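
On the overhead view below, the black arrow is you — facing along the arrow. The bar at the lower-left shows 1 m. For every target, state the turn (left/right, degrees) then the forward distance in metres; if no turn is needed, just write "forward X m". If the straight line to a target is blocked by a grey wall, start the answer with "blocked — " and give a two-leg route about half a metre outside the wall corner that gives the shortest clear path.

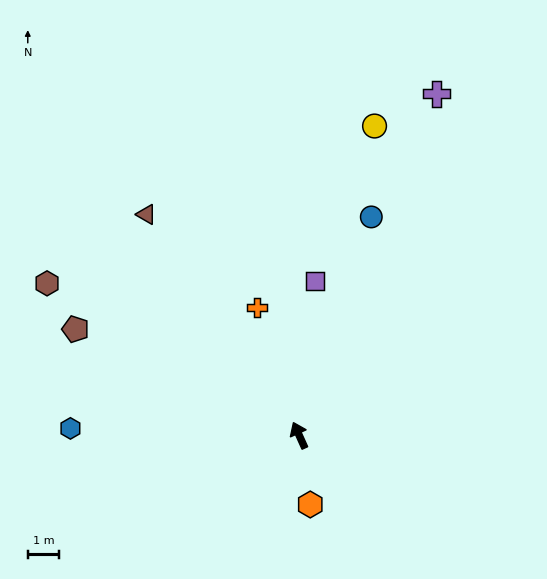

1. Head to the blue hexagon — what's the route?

turn left 64°, forward 7.3 m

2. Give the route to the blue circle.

turn right 43°, forward 7.3 m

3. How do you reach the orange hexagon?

turn left 165°, forward 2.2 m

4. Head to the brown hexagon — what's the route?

turn left 35°, forward 9.4 m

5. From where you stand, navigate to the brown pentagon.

turn left 40°, forward 7.9 m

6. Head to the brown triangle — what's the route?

turn left 10°, forward 8.6 m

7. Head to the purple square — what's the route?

turn right 30°, forward 4.9 m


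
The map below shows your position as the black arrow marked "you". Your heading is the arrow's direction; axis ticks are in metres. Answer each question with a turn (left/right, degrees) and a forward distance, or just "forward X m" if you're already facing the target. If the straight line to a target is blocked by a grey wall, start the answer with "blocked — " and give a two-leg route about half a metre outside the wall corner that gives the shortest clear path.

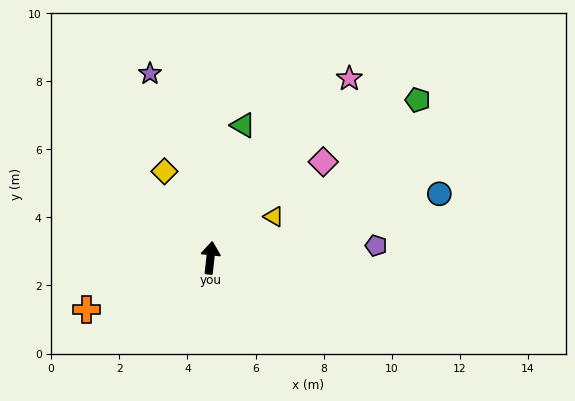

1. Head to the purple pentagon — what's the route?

turn right 79°, forward 4.9 m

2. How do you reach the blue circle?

turn right 68°, forward 7.0 m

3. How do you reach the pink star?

turn right 31°, forward 6.7 m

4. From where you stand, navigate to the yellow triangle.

turn right 51°, forward 2.2 m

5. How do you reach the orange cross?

turn left 119°, forward 4.0 m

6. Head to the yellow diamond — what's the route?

turn left 34°, forward 2.9 m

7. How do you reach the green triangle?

turn right 8°, forward 4.0 m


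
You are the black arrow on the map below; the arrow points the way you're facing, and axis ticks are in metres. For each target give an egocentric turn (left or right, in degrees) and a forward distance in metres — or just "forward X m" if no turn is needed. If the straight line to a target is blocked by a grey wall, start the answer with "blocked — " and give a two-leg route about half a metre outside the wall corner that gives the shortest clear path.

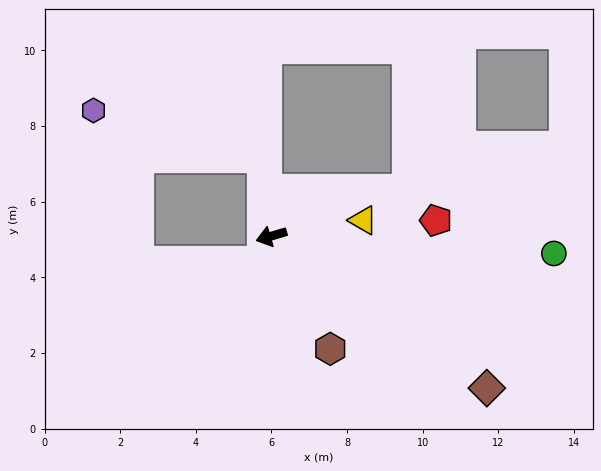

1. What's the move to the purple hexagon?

blocked — turn right 101°, forward 2.1 m, then turn left 69°, forward 4.7 m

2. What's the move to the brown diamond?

turn left 128°, forward 7.0 m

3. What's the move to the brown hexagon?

turn left 101°, forward 3.4 m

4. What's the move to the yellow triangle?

turn left 173°, forward 2.5 m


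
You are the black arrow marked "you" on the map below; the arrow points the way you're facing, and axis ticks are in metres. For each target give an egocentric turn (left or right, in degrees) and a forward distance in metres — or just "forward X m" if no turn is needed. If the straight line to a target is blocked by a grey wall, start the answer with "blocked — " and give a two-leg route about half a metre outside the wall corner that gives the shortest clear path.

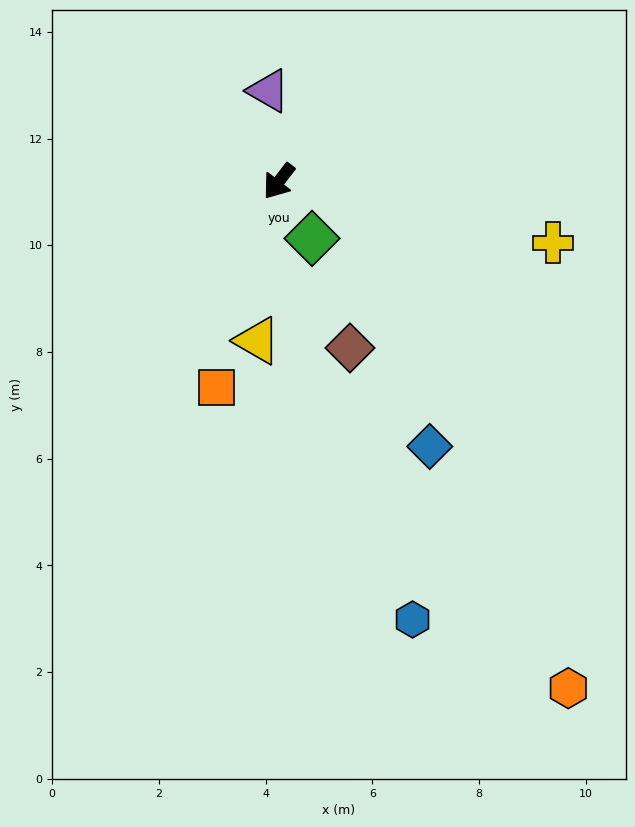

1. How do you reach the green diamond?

turn left 68°, forward 1.2 m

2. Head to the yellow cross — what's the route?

turn left 115°, forward 5.3 m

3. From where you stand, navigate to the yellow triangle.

turn left 30°, forward 3.0 m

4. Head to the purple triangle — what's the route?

turn right 136°, forward 1.7 m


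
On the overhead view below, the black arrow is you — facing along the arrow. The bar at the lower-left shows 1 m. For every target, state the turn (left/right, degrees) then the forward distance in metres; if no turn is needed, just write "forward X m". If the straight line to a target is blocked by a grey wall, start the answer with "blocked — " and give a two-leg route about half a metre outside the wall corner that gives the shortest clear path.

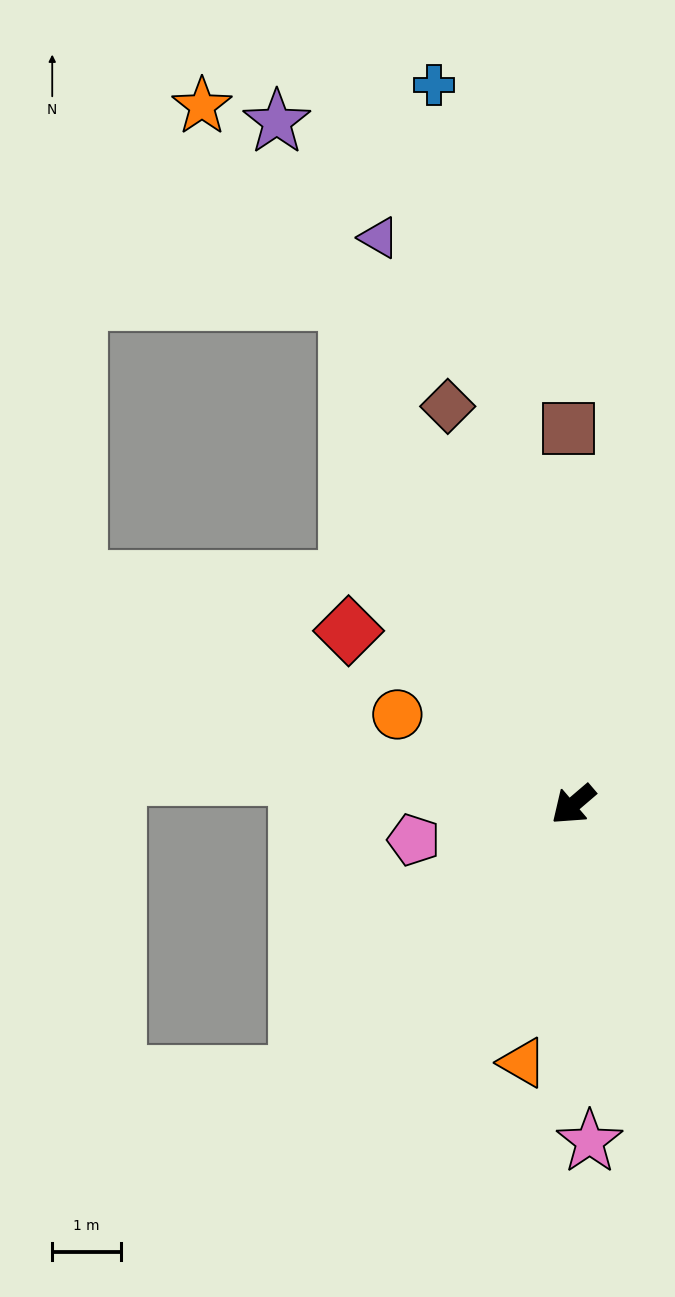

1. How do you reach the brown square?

turn right 130°, forward 5.5 m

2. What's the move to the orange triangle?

turn left 38°, forward 3.8 m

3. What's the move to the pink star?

turn left 52°, forward 4.9 m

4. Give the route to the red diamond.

turn right 78°, forward 4.1 m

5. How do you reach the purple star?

turn right 107°, forward 10.8 m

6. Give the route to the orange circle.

turn right 68°, forward 2.9 m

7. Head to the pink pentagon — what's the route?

turn right 28°, forward 2.4 m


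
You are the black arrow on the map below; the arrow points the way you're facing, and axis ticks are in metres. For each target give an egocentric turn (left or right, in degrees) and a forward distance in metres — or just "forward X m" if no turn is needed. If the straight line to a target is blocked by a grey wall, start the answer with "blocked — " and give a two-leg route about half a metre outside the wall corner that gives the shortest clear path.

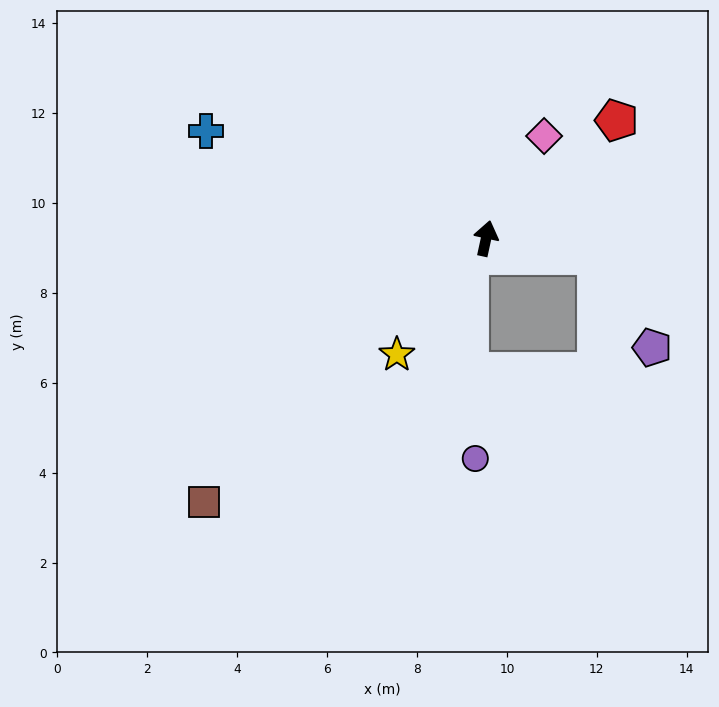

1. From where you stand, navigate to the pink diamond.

turn right 17°, forward 2.6 m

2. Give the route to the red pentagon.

turn right 36°, forward 3.9 m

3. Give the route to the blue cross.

turn left 81°, forward 6.7 m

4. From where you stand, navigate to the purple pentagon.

blocked — turn right 87°, forward 2.5 m, then turn right 49°, forward 2.4 m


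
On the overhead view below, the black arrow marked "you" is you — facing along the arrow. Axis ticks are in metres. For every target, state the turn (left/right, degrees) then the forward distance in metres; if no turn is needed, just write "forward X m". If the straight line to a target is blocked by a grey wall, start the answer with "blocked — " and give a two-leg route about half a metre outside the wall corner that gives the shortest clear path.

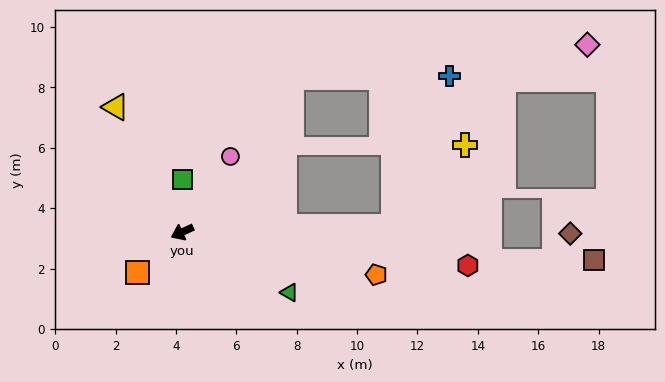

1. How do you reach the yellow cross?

blocked — turn left 157°, forward 7.0 m, then turn left 47°, forward 3.6 m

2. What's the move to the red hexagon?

turn left 149°, forward 9.5 m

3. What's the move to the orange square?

turn left 18°, forward 2.0 m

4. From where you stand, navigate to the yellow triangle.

turn right 87°, forward 4.7 m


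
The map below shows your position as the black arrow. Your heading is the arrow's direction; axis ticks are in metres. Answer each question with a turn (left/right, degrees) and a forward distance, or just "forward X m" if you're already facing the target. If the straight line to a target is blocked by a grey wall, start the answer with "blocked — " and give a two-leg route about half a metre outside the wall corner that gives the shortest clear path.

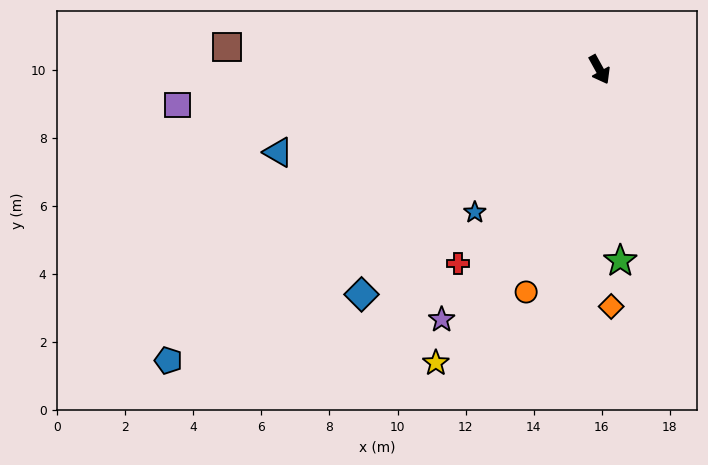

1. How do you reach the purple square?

turn right 114°, forward 12.4 m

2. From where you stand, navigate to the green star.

turn right 23°, forward 5.7 m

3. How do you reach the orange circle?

turn right 47°, forward 6.9 m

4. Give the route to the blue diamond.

turn right 76°, forward 9.6 m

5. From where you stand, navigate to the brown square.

turn right 122°, forward 11.0 m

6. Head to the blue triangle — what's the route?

turn right 105°, forward 9.8 m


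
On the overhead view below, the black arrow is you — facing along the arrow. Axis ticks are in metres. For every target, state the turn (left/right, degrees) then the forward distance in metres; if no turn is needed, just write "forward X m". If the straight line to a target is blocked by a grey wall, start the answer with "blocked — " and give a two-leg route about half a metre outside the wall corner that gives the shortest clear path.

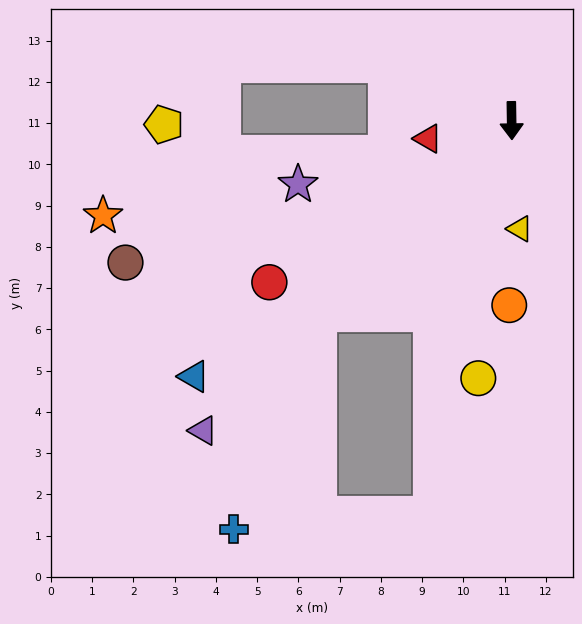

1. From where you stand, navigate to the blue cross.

blocked — turn right 46°, forward 6.6 m, then turn left 23°, forward 5.6 m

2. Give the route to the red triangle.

turn right 79°, forward 2.1 m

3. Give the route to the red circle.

turn right 57°, forward 7.1 m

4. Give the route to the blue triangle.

turn right 52°, forward 9.9 m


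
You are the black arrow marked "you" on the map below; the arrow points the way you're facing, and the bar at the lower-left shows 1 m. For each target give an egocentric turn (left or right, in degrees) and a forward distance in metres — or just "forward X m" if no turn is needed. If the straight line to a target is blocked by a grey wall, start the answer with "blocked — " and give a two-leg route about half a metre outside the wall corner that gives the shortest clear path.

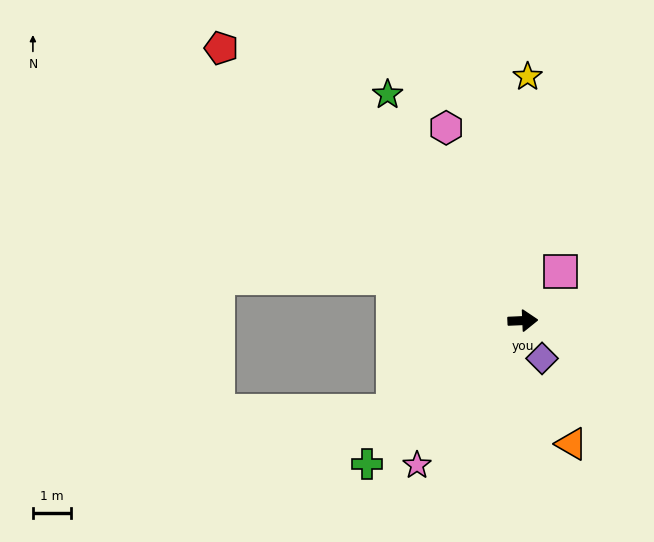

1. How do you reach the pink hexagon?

turn left 109°, forward 5.4 m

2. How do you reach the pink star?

turn right 129°, forward 4.7 m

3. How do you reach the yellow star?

turn left 86°, forward 6.3 m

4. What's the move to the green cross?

turn right 140°, forward 5.5 m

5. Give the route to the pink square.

turn left 50°, forward 1.6 m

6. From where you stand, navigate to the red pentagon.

turn left 135°, forward 10.6 m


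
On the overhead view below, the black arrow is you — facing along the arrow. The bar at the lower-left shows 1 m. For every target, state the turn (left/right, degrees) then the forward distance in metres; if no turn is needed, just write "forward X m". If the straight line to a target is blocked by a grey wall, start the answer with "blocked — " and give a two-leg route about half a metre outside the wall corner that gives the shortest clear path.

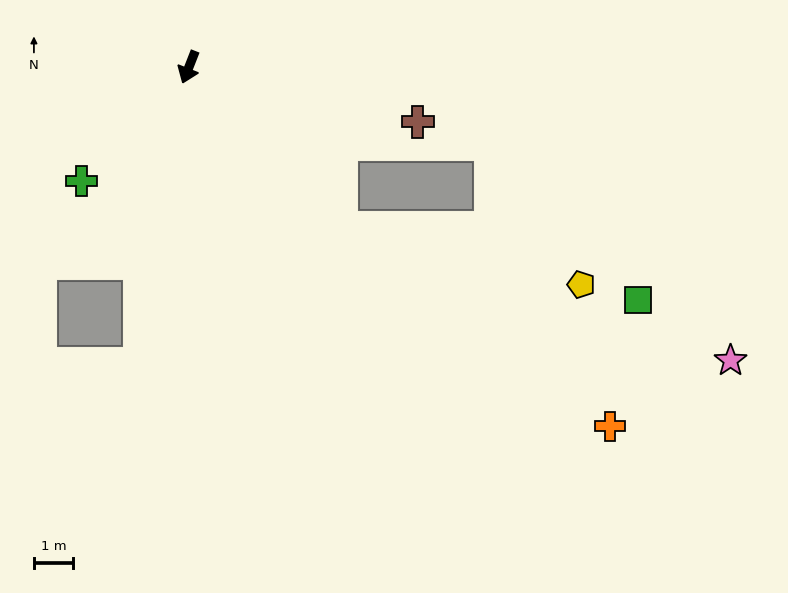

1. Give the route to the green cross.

turn right 22°, forward 4.0 m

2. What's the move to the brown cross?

turn left 98°, forward 6.0 m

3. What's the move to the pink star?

blocked — turn left 65°, forward 5.7 m, then turn left 28°, forward 10.6 m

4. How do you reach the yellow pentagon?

blocked — turn left 65°, forward 5.7 m, then turn left 33°, forward 6.3 m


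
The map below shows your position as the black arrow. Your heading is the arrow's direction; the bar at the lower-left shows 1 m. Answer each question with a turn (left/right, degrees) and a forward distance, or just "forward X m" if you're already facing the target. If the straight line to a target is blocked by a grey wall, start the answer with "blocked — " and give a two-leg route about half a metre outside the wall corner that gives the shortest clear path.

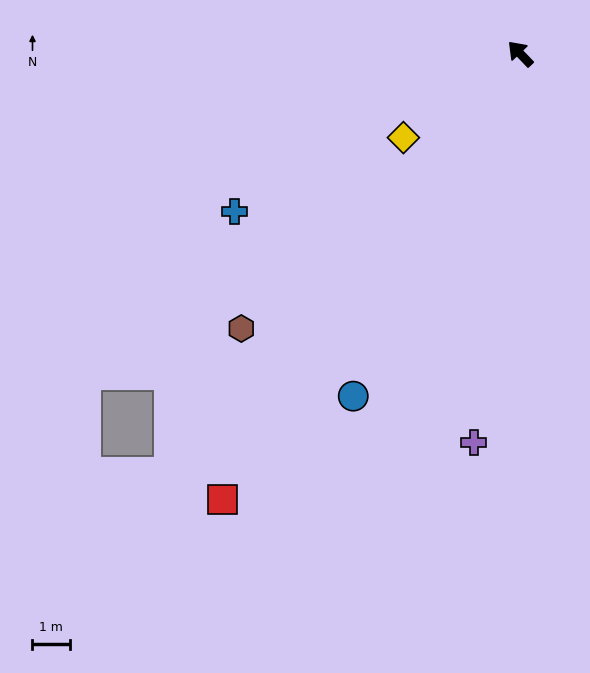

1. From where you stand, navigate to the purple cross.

turn left 130°, forward 10.4 m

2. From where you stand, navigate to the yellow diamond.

turn left 82°, forward 3.8 m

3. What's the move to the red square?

turn left 103°, forward 14.2 m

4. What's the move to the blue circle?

turn left 110°, forward 10.1 m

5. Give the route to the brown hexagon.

turn left 91°, forward 10.4 m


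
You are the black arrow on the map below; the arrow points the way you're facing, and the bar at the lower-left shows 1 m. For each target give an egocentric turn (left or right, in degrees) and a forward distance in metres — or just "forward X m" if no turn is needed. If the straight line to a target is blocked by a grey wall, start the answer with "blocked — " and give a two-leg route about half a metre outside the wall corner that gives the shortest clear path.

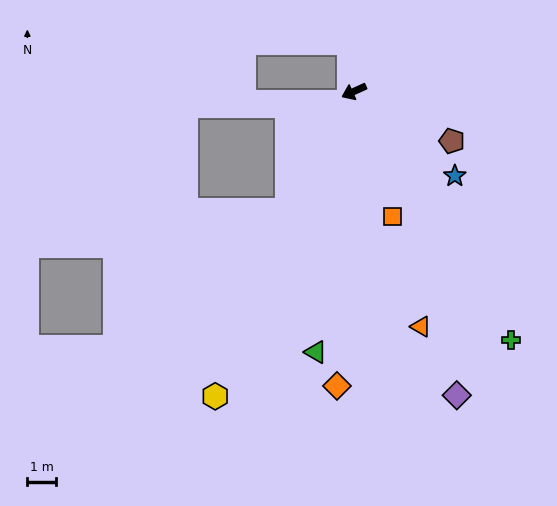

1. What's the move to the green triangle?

turn left 57°, forward 9.1 m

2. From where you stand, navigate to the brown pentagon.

turn left 129°, forward 3.8 m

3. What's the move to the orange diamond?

turn left 62°, forward 10.1 m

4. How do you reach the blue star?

turn left 116°, forward 4.5 m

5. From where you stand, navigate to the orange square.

turn left 83°, forward 4.5 m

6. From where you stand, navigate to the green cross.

turn left 98°, forward 10.1 m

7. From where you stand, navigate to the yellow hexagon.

turn left 41°, forward 11.5 m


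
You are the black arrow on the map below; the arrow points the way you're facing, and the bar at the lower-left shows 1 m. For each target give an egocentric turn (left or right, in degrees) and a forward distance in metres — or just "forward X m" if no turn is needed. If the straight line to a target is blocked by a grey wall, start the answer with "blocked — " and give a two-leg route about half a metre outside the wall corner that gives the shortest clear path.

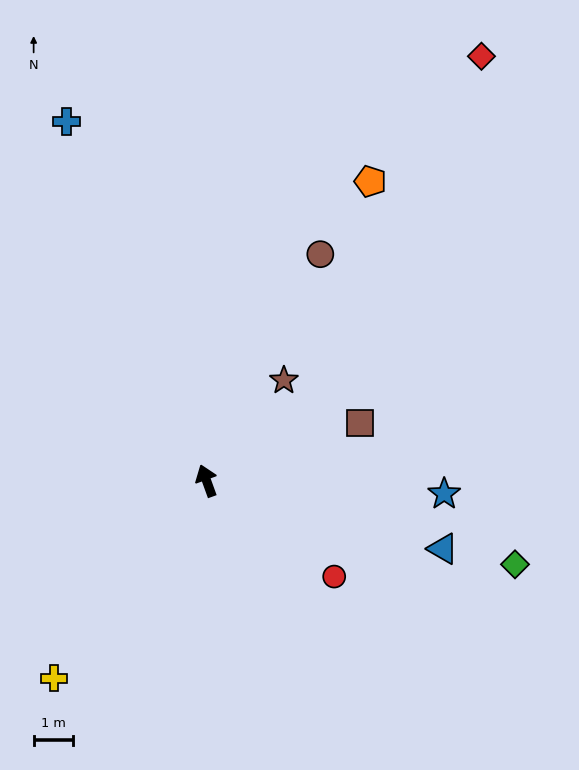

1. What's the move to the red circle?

turn right 147°, forward 4.1 m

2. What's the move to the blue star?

turn right 113°, forward 6.1 m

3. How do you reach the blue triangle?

turn right 126°, forward 6.3 m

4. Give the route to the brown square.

turn right 89°, forward 4.2 m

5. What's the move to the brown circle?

turn right 47°, forward 6.5 m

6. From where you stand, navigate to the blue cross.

forward 9.9 m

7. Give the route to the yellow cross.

turn left 122°, forward 6.4 m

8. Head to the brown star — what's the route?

turn right 58°, forward 3.3 m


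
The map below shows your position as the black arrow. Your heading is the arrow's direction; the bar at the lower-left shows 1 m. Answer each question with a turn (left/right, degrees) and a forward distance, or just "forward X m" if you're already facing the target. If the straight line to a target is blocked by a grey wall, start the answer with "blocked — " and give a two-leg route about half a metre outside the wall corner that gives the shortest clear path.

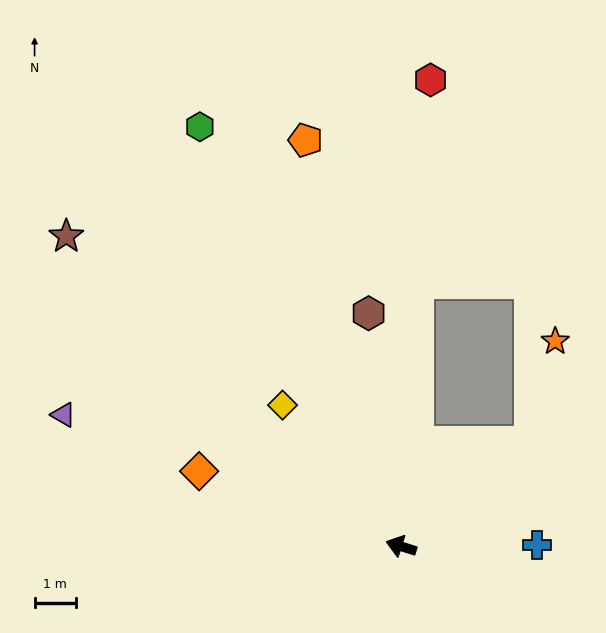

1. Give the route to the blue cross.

turn right 162°, forward 3.3 m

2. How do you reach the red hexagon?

turn right 76°, forward 11.4 m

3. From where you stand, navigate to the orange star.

blocked — turn right 124°, forward 4.0 m, then turn left 39°, forward 2.6 m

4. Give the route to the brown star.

turn right 25°, forward 11.1 m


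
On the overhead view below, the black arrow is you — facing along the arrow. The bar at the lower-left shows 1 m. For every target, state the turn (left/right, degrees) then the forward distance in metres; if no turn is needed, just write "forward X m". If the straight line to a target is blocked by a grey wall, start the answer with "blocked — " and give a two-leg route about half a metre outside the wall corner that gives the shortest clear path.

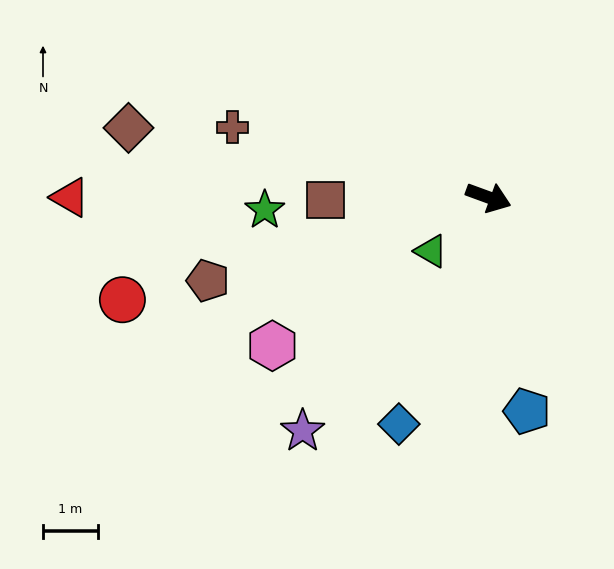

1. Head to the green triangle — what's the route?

turn right 117°, forward 1.4 m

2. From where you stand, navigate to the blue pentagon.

turn right 60°, forward 4.0 m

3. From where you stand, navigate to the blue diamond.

turn right 92°, forward 4.4 m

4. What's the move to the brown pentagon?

turn right 143°, forward 5.3 m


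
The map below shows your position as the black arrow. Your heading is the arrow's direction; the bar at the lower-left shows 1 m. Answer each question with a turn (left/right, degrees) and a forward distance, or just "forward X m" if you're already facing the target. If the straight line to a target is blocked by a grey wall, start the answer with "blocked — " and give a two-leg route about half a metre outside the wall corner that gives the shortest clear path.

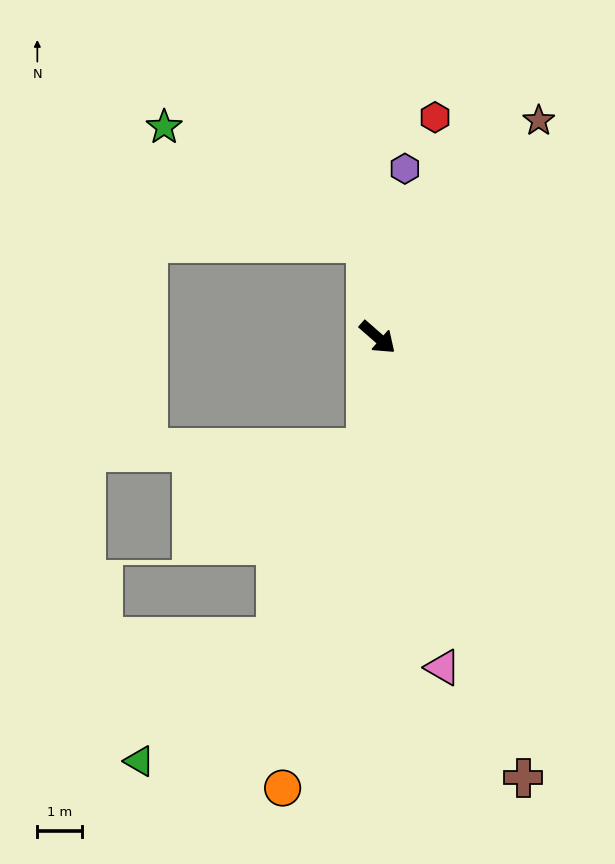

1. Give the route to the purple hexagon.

turn left 122°, forward 3.8 m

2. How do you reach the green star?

blocked — turn left 139°, forward 2.1 m, then turn left 52°, forward 5.2 m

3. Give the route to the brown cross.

turn right 31°, forward 10.3 m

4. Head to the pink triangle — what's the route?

turn right 38°, forward 7.5 m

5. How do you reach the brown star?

turn left 95°, forward 6.0 m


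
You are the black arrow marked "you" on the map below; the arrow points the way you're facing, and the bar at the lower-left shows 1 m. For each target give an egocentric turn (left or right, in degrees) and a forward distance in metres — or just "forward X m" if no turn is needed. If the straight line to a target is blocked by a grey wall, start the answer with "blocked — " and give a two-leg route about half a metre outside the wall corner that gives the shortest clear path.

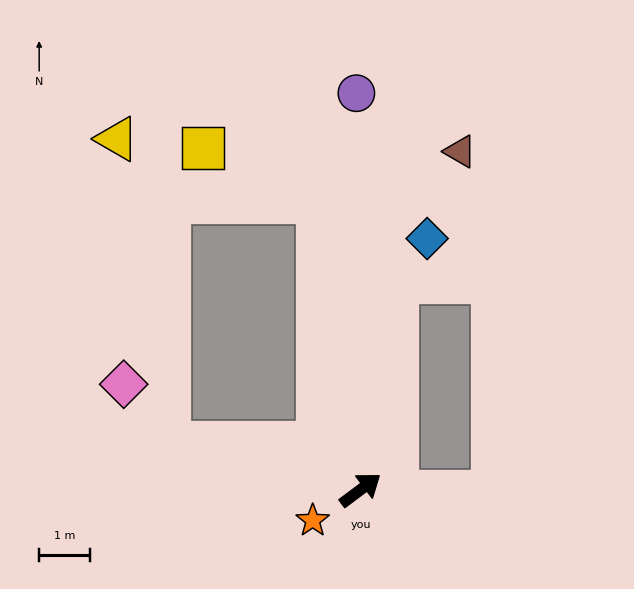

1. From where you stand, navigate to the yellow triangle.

blocked — turn left 129°, forward 3.9 m, then turn right 66°, forward 6.1 m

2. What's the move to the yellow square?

blocked — turn left 62°, forward 5.7 m, then turn left 56°, forward 2.5 m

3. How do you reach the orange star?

turn left 176°, forward 1.1 m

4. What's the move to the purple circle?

turn left 54°, forward 7.9 m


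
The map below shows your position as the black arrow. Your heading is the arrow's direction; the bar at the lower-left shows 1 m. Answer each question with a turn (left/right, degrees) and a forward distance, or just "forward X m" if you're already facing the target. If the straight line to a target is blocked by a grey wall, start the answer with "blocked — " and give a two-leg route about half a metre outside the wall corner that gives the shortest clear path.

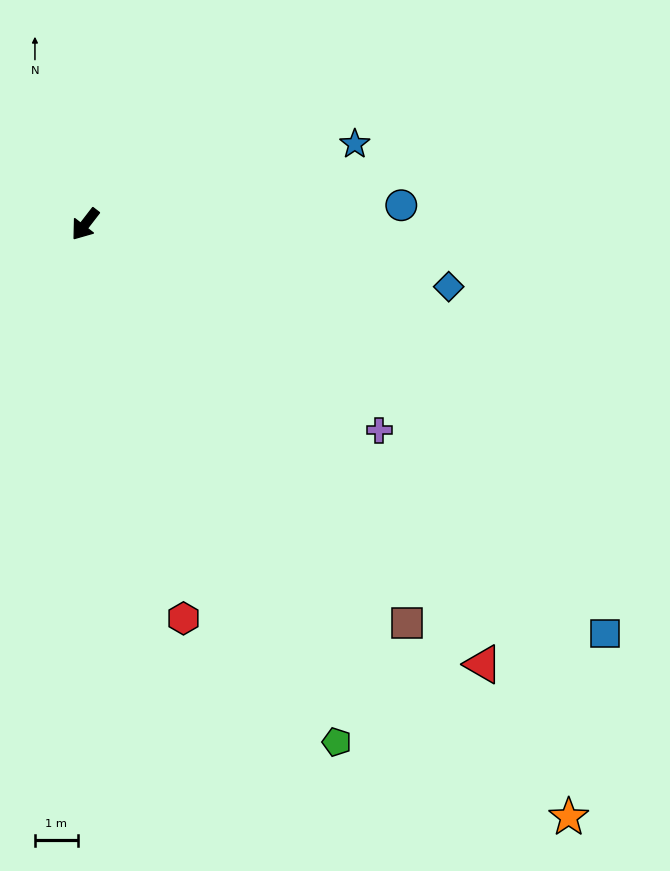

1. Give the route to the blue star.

turn left 144°, forward 6.6 m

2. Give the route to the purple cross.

turn left 93°, forward 8.4 m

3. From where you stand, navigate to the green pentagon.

turn left 64°, forward 13.4 m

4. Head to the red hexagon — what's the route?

turn left 52°, forward 9.5 m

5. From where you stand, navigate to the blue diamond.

turn left 118°, forward 8.6 m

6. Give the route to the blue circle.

turn left 131°, forward 7.4 m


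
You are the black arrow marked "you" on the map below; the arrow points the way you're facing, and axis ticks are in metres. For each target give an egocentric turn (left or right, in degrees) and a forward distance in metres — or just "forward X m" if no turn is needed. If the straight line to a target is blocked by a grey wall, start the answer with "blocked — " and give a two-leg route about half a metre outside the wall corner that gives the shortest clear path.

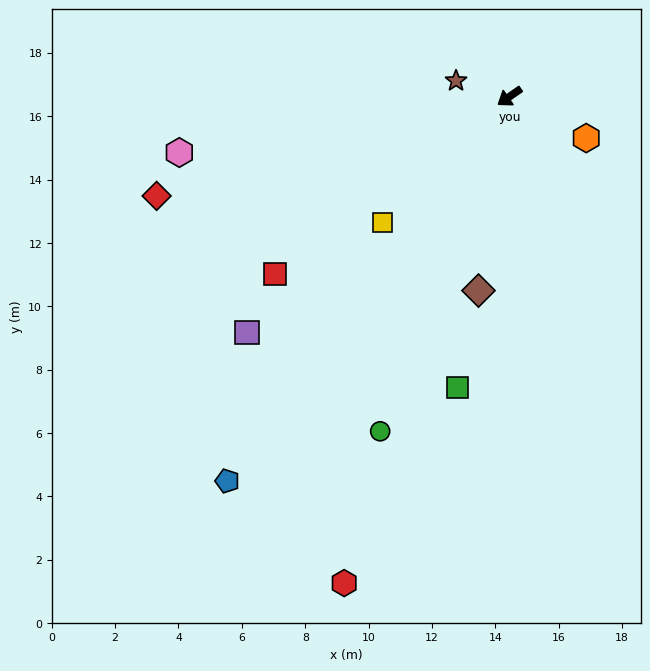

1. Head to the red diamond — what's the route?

turn right 19°, forward 11.6 m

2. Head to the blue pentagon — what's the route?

turn left 19°, forward 15.0 m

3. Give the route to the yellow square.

turn left 10°, forward 5.7 m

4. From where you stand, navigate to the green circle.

turn left 34°, forward 11.3 m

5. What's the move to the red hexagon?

turn left 37°, forward 16.2 m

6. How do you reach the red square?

turn left 2°, forward 9.3 m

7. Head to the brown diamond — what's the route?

turn left 46°, forward 6.2 m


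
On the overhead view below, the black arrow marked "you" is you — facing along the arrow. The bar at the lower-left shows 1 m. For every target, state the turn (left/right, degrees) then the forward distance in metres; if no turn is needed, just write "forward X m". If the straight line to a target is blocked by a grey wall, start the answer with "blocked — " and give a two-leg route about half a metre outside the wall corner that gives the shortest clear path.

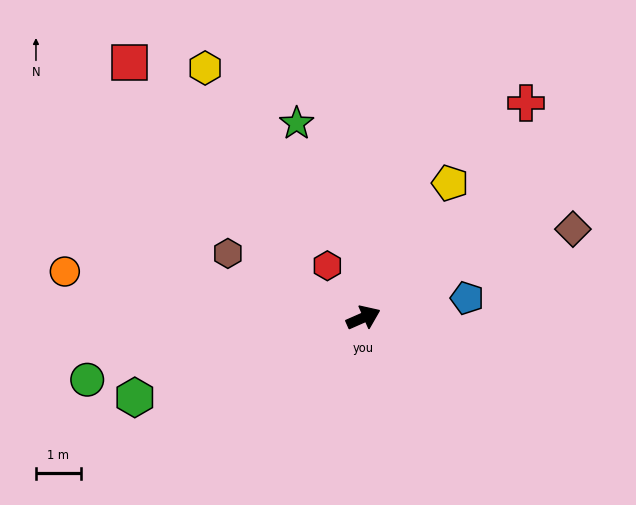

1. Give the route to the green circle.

turn left 169°, forward 6.4 m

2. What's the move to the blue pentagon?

turn right 13°, forward 2.4 m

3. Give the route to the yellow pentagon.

turn left 33°, forward 3.6 m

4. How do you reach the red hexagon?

turn left 101°, forward 1.4 m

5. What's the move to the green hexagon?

turn left 175°, forward 5.4 m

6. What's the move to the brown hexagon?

turn left 131°, forward 3.4 m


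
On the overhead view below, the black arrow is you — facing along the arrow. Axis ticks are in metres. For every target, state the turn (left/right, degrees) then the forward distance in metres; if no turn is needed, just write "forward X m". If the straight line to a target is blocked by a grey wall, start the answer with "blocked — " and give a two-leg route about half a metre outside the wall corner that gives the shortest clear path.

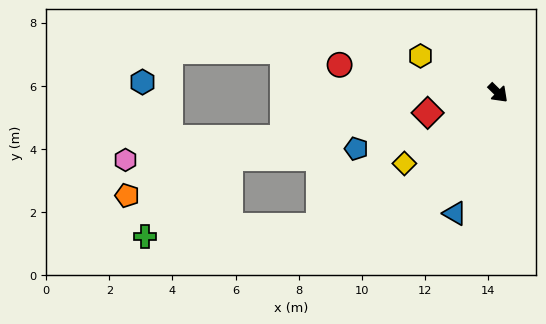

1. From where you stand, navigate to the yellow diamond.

turn right 98°, forward 3.7 m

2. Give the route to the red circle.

turn right 145°, forward 5.1 m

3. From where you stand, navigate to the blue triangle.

turn right 65°, forward 4.1 m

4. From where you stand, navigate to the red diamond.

turn right 120°, forward 2.3 m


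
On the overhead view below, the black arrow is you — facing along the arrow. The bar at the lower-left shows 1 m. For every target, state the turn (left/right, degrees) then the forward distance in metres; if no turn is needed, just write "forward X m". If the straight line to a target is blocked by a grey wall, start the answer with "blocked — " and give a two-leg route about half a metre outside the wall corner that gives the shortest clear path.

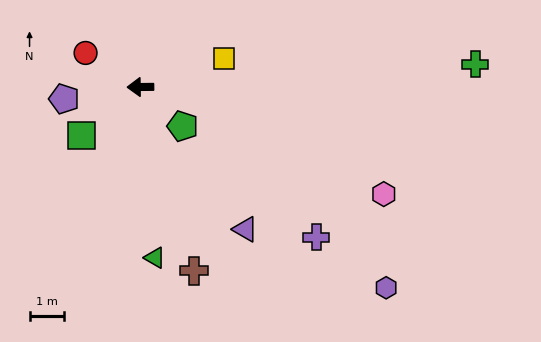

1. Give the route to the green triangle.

turn left 94°, forward 5.0 m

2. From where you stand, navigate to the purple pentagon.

turn left 8°, forward 2.3 m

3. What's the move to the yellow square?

turn right 162°, forward 2.6 m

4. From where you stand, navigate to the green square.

turn left 39°, forward 2.2 m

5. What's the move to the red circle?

turn right 33°, forward 1.9 m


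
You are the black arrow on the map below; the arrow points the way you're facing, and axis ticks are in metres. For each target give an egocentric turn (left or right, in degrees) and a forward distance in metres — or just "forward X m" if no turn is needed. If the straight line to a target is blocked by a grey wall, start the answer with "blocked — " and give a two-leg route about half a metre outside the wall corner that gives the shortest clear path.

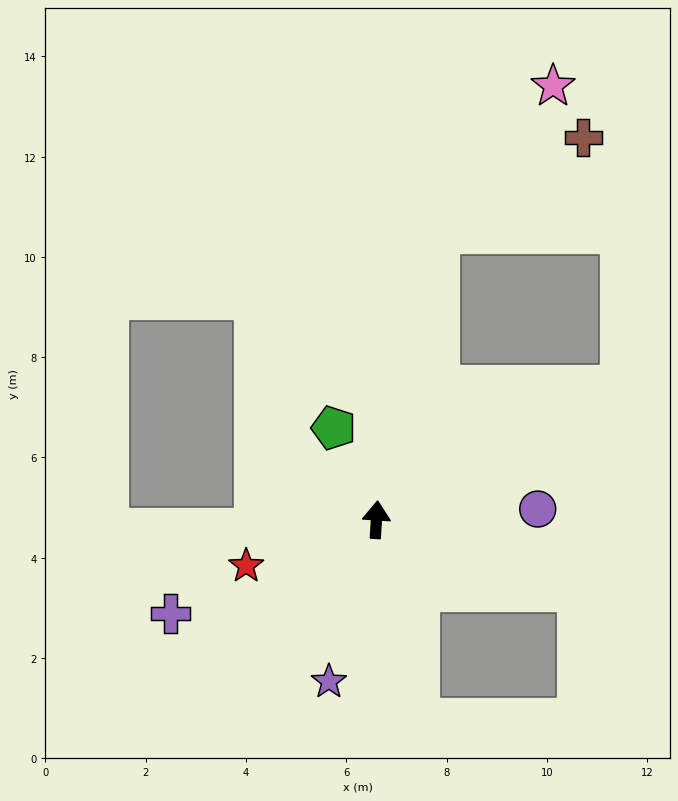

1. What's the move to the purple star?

turn left 167°, forward 3.4 m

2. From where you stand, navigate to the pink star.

blocked — turn right 9°, forward 5.9 m, then turn right 25°, forward 3.7 m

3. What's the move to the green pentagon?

turn left 29°, forward 2.0 m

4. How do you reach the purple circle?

turn right 83°, forward 3.2 m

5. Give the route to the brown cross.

blocked — turn right 9°, forward 5.9 m, then turn right 44°, forward 3.5 m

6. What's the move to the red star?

turn left 113°, forward 2.8 m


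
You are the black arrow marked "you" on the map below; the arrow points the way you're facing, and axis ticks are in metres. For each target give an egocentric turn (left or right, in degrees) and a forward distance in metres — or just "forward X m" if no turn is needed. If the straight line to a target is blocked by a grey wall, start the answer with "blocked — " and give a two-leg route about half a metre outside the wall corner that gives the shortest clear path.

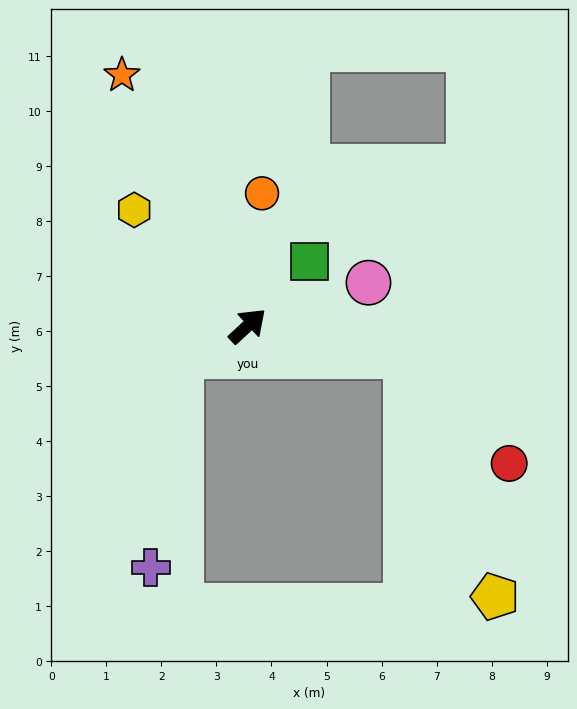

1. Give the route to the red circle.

blocked — turn right 53°, forward 2.9 m, then turn right 36°, forward 2.7 m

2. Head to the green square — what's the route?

turn left 3°, forward 1.6 m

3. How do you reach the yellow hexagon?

turn left 92°, forward 2.9 m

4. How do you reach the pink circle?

turn right 23°, forward 2.3 m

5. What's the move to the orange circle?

turn left 41°, forward 2.4 m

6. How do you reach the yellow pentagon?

blocked — turn right 53°, forward 2.9 m, then turn right 60°, forward 4.7 m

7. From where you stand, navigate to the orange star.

turn left 74°, forward 5.1 m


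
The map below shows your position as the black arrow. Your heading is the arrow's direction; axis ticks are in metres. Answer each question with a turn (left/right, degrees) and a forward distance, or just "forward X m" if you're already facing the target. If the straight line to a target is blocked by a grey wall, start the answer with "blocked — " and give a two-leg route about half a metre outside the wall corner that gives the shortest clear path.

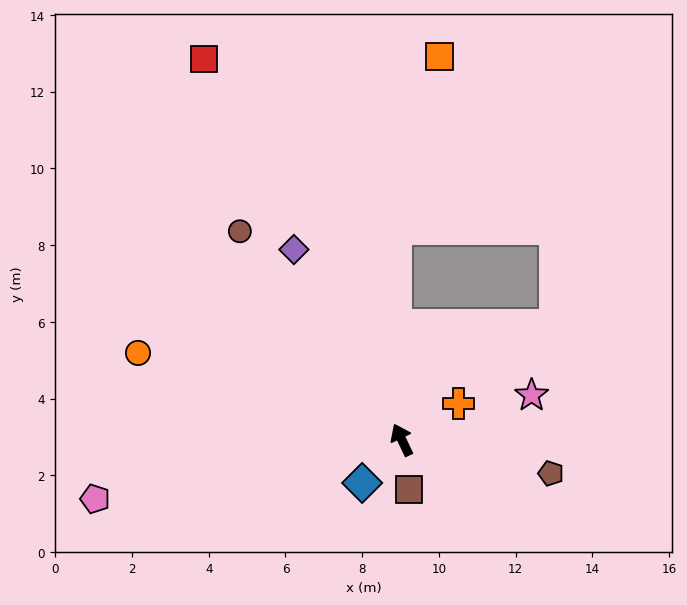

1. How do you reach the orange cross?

turn right 83°, forward 1.8 m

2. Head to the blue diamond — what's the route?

turn left 112°, forward 1.5 m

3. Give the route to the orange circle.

turn left 46°, forward 7.2 m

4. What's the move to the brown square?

turn left 163°, forward 1.3 m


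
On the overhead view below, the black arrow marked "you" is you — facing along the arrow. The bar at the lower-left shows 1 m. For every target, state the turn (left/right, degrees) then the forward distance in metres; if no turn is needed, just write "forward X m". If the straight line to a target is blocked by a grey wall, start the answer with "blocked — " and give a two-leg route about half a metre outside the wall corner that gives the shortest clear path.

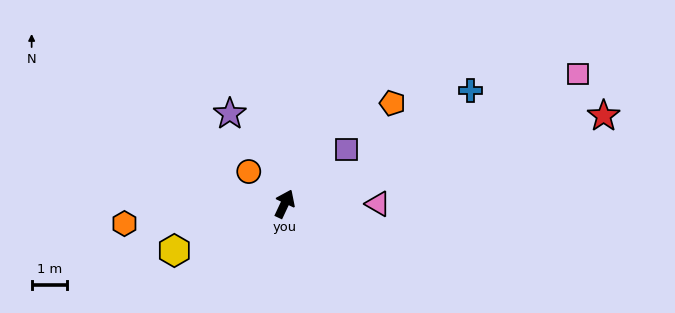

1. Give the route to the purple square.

turn right 24°, forward 2.3 m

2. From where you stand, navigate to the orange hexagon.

turn left 122°, forward 4.6 m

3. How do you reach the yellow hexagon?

turn left 138°, forward 3.4 m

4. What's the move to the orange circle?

turn left 73°, forward 1.4 m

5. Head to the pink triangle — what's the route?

turn right 65°, forward 2.6 m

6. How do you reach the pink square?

turn right 41°, forward 9.1 m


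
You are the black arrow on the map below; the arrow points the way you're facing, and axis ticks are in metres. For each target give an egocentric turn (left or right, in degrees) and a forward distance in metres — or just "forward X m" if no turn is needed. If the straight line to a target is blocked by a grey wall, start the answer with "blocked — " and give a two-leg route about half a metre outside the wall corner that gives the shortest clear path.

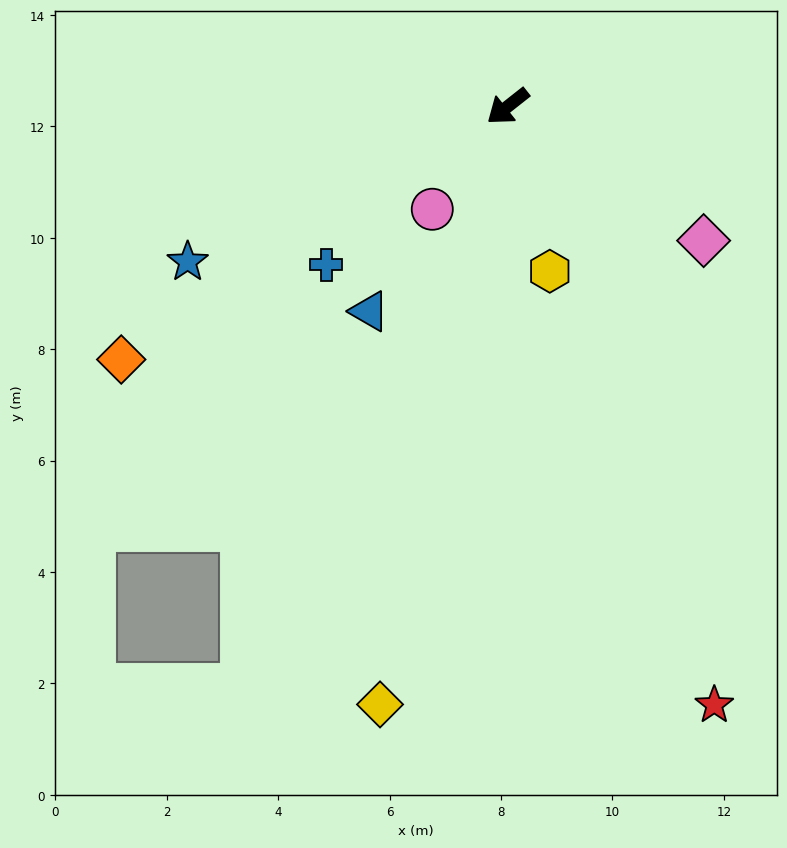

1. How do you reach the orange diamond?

turn right 5°, forward 8.3 m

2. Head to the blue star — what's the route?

turn right 12°, forward 6.4 m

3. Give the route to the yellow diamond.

turn left 40°, forward 11.0 m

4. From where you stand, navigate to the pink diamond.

turn left 107°, forward 4.3 m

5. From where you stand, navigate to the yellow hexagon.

turn left 66°, forward 3.1 m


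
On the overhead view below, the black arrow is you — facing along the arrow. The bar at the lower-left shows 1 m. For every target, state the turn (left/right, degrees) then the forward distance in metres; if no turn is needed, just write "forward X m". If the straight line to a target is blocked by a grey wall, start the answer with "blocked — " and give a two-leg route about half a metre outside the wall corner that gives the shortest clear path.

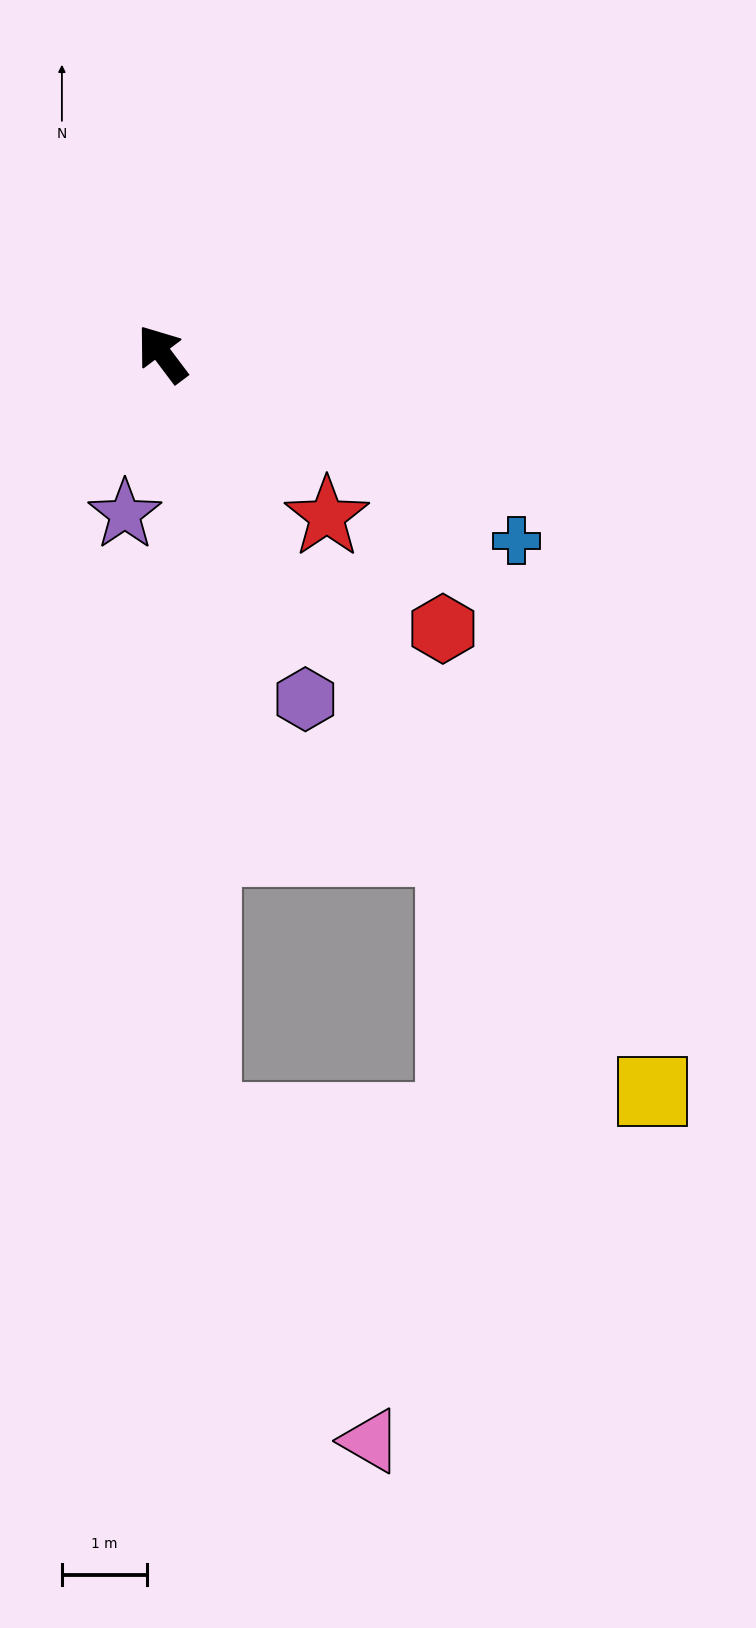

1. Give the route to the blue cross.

turn right 155°, forward 4.7 m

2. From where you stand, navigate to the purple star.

turn left 130°, forward 1.9 m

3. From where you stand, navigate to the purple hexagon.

turn left 166°, forward 4.4 m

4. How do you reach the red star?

turn right 172°, forward 2.7 m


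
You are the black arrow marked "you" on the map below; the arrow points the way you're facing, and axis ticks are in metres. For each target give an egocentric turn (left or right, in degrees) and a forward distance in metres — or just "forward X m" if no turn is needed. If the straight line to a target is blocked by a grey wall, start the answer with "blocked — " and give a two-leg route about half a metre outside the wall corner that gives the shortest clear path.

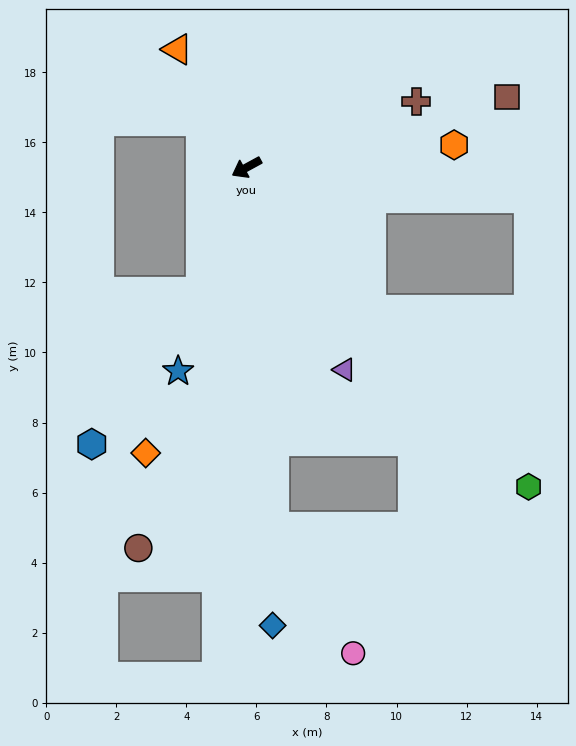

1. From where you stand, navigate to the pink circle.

blocked — turn left 66°, forward 10.3 m, then turn left 27°, forward 4.3 m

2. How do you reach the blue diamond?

turn left 65°, forward 13.1 m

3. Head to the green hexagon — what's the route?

turn left 103°, forward 12.2 m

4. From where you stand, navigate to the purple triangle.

turn left 87°, forward 6.4 m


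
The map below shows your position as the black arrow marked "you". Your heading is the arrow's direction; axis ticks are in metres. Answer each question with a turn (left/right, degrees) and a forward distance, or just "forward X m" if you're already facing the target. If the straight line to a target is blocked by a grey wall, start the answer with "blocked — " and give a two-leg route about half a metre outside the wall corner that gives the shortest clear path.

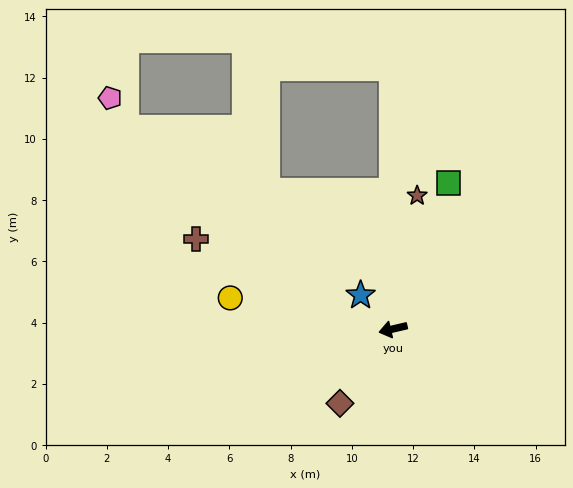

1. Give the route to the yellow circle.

turn right 24°, forward 5.4 m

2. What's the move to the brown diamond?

turn left 41°, forward 3.0 m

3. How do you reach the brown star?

turn right 113°, forward 4.4 m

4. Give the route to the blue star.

turn right 59°, forward 1.5 m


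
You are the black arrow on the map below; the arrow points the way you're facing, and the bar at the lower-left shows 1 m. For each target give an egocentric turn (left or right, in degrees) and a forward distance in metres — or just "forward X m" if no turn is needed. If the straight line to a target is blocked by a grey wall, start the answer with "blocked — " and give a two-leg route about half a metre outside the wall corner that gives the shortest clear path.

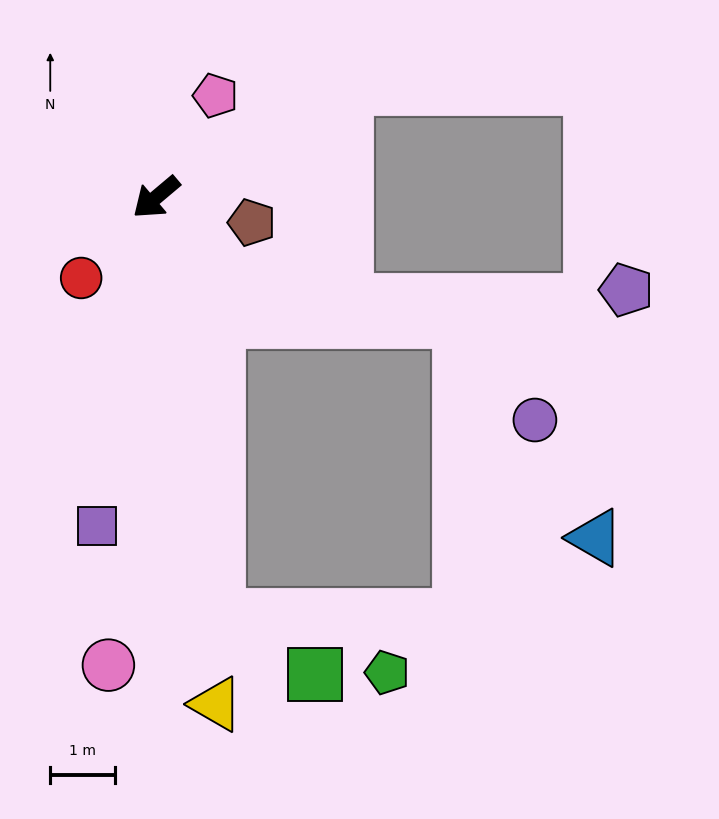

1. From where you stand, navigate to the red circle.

turn left 7°, forward 1.7 m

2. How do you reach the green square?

blocked — turn left 58°, forward 6.5 m, then turn left 51°, forward 1.7 m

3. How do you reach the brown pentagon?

turn left 125°, forward 1.5 m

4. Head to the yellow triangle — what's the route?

turn left 57°, forward 7.8 m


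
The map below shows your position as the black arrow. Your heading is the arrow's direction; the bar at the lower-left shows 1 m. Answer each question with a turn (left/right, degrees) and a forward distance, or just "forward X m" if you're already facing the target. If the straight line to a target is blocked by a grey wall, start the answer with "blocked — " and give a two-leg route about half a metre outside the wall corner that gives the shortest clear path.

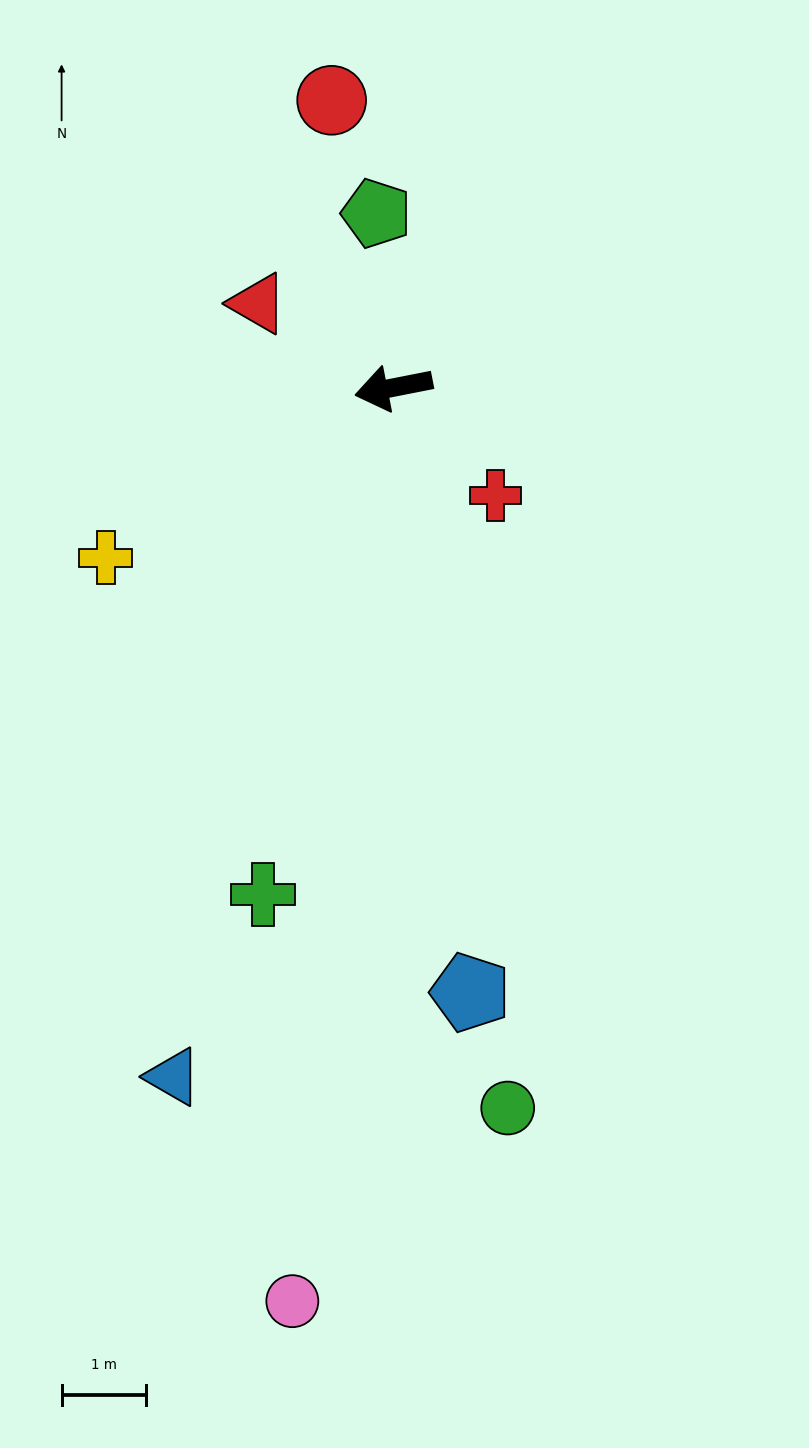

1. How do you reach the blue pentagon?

turn left 86°, forward 7.2 m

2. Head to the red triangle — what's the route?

turn right 43°, forward 1.9 m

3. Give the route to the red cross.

turn left 122°, forward 1.8 m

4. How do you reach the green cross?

turn left 64°, forward 6.2 m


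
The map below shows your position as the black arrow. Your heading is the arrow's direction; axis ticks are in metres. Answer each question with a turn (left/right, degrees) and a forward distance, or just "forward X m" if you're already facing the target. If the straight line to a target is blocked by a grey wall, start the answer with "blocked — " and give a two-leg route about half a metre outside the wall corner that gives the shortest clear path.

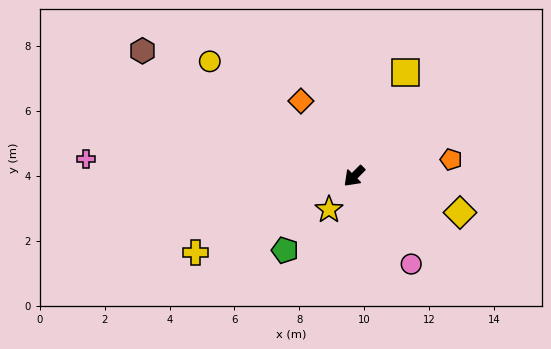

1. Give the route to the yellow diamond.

turn left 116°, forward 3.4 m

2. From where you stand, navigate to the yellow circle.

turn right 84°, forward 5.7 m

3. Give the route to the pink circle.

turn left 78°, forward 3.2 m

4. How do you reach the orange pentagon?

turn left 145°, forward 3.0 m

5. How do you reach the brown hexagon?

turn right 76°, forward 7.6 m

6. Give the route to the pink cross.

turn right 49°, forward 8.3 m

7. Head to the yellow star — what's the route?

turn left 8°, forward 1.3 m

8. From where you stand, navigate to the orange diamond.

turn right 100°, forward 2.8 m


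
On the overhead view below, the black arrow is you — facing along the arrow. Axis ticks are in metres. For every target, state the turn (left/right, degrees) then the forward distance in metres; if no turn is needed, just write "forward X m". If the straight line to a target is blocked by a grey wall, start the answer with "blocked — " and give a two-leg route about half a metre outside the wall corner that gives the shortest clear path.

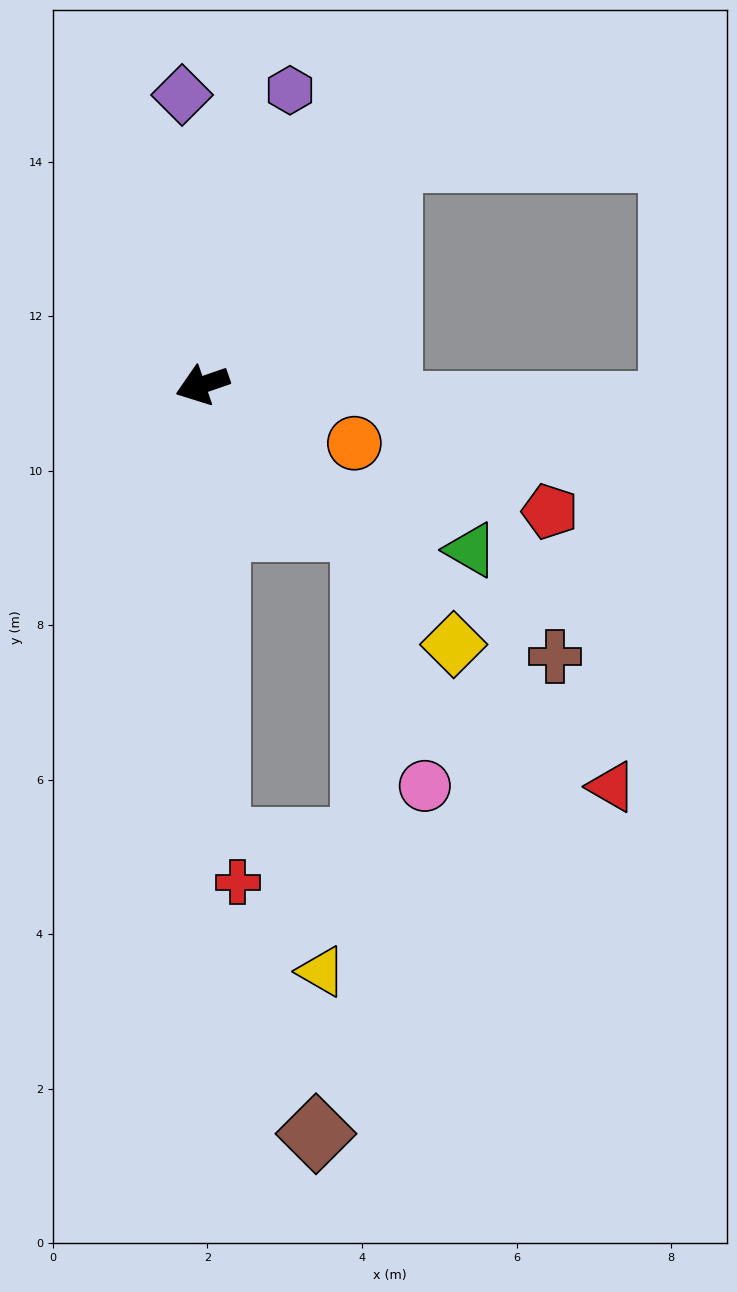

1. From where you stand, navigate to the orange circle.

turn left 140°, forward 2.1 m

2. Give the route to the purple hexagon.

turn right 126°, forward 4.0 m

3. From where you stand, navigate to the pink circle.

blocked — turn left 119°, forward 2.8 m, then turn right 35°, forward 3.4 m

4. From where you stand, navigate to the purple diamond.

turn right 105°, forward 3.8 m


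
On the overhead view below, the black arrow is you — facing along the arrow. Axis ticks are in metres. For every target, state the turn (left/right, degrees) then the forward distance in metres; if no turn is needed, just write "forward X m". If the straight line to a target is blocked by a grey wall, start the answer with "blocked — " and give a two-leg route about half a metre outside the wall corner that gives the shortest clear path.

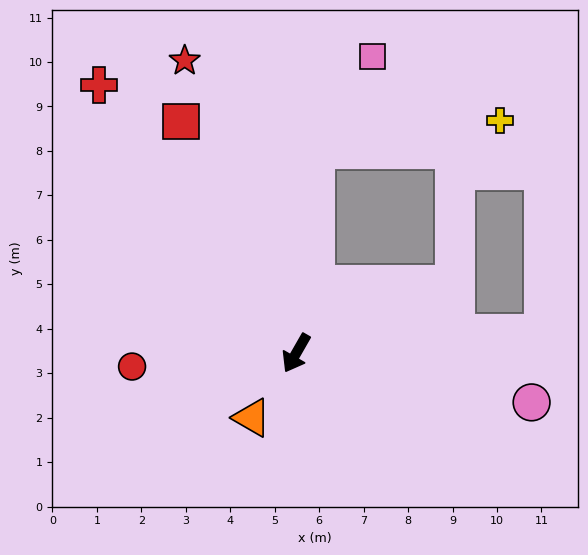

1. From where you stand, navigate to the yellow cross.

blocked — turn right 156°, forward 4.6 m, then turn right 75°, forward 4.2 m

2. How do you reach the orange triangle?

turn right 5°, forward 1.8 m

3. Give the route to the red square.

turn right 124°, forward 5.8 m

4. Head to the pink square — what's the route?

blocked — turn right 156°, forward 4.6 m, then turn right 25°, forward 2.5 m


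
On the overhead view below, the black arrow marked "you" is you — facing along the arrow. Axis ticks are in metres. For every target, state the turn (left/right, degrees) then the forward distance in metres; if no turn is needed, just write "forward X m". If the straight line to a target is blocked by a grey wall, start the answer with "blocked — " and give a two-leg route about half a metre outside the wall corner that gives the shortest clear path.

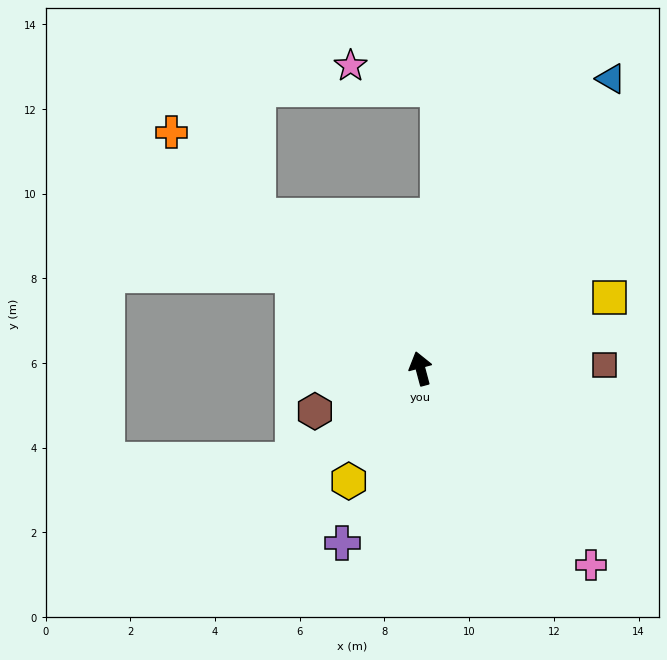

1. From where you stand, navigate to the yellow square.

turn right 84°, forward 4.8 m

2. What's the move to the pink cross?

turn right 154°, forward 6.1 m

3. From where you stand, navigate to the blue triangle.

turn right 48°, forward 8.2 m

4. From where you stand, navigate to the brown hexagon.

turn left 97°, forward 2.7 m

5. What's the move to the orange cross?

turn left 32°, forward 8.1 m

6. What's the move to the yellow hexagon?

turn left 133°, forward 3.2 m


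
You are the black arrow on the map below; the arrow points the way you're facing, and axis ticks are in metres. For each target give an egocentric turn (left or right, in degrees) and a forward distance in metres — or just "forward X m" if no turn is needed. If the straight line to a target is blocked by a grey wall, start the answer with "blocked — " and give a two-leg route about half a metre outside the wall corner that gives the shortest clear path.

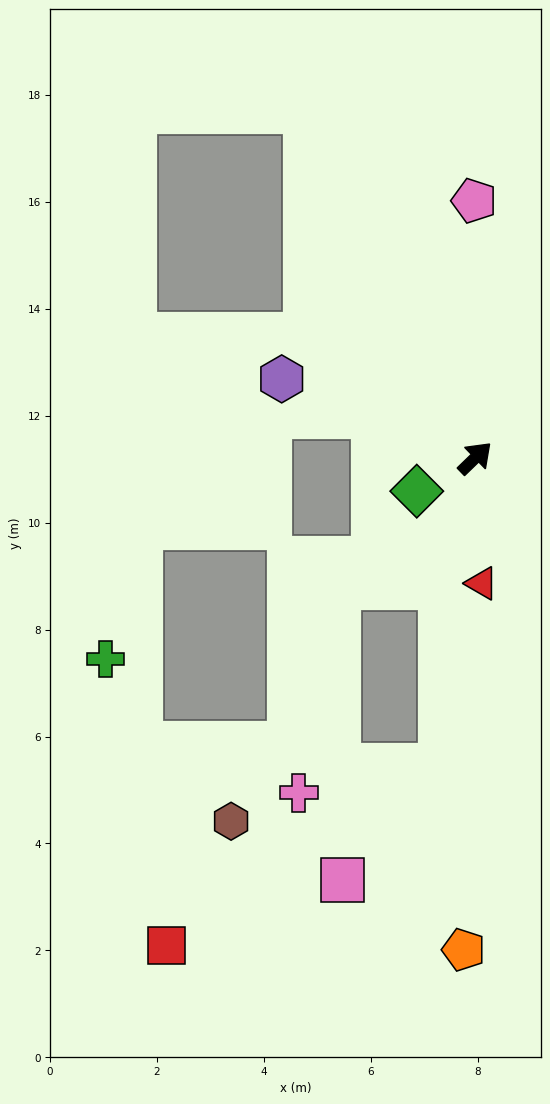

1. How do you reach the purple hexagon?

turn left 114°, forward 3.9 m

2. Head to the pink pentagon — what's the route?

turn left 46°, forward 4.8 m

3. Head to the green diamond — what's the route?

turn left 166°, forward 1.3 m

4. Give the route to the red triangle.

turn right 131°, forward 2.3 m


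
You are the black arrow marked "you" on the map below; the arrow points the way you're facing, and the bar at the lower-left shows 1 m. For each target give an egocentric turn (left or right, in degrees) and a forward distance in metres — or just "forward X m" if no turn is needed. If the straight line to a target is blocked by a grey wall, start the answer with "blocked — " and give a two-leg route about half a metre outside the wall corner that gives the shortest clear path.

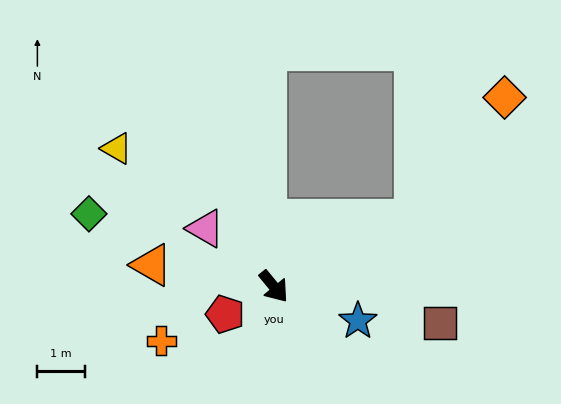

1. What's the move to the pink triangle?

turn right 170°, forward 1.9 m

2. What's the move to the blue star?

turn left 28°, forward 1.9 m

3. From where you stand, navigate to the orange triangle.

turn right 139°, forward 2.6 m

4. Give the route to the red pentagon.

turn right 100°, forward 1.2 m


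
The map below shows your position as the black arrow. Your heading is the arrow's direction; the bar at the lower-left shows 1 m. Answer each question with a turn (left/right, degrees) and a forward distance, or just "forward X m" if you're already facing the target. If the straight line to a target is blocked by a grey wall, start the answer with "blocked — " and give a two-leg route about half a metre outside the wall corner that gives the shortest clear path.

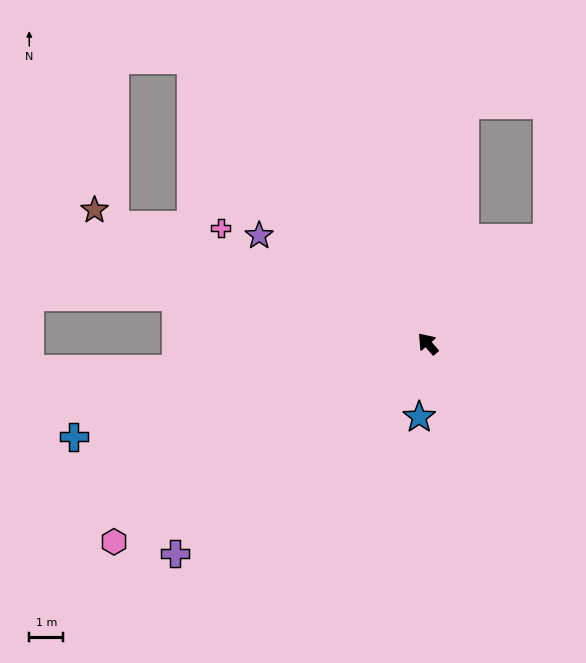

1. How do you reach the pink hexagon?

turn left 81°, forward 10.9 m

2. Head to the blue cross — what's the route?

turn left 64°, forward 10.8 m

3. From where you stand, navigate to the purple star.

turn left 16°, forward 5.9 m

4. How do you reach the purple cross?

turn left 89°, forward 9.7 m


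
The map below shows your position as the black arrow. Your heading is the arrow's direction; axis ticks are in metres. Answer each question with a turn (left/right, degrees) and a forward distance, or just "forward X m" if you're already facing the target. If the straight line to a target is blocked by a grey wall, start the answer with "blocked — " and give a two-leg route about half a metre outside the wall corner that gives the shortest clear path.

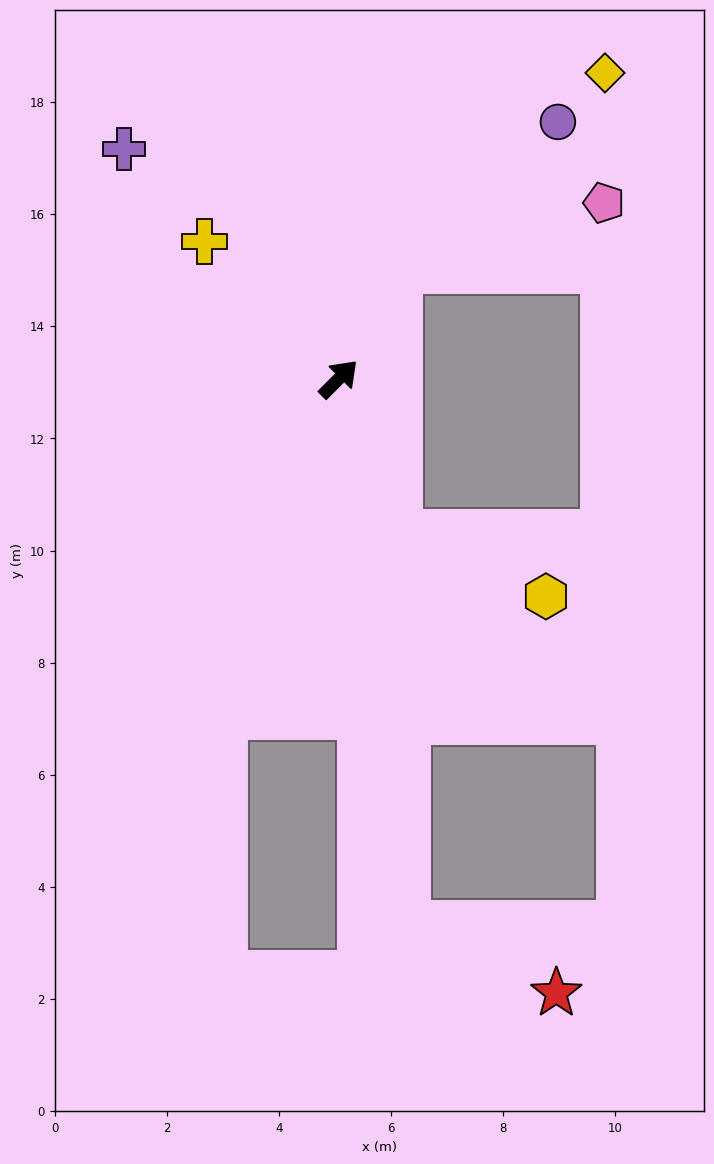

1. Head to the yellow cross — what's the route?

turn left 89°, forward 3.4 m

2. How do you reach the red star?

blocked — turn right 128°, forward 9.8 m, then turn left 58°, forward 2.9 m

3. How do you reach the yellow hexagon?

blocked — turn right 114°, forward 3.0 m, then turn left 46°, forward 2.9 m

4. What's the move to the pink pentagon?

blocked — turn left 16°, forward 2.2 m, then turn right 43°, forward 3.8 m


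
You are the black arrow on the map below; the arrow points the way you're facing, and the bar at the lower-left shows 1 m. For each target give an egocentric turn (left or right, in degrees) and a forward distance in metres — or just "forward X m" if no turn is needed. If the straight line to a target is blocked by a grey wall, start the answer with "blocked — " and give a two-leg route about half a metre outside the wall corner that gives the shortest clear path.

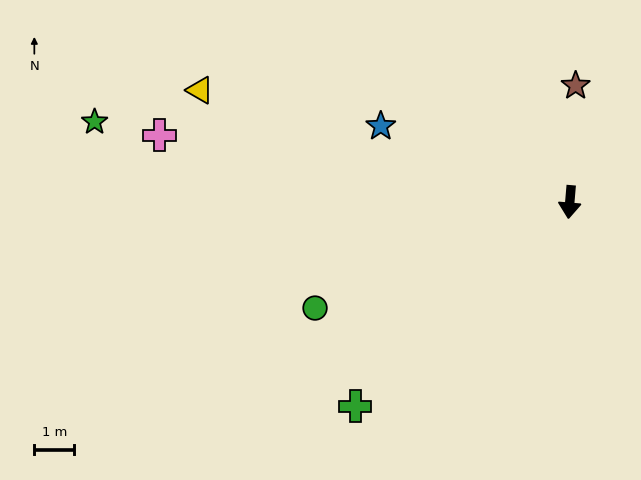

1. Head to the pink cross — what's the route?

turn right 94°, forward 10.5 m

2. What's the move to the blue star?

turn right 107°, forward 5.1 m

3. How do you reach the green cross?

turn right 42°, forward 7.5 m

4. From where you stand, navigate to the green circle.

turn right 63°, forward 6.9 m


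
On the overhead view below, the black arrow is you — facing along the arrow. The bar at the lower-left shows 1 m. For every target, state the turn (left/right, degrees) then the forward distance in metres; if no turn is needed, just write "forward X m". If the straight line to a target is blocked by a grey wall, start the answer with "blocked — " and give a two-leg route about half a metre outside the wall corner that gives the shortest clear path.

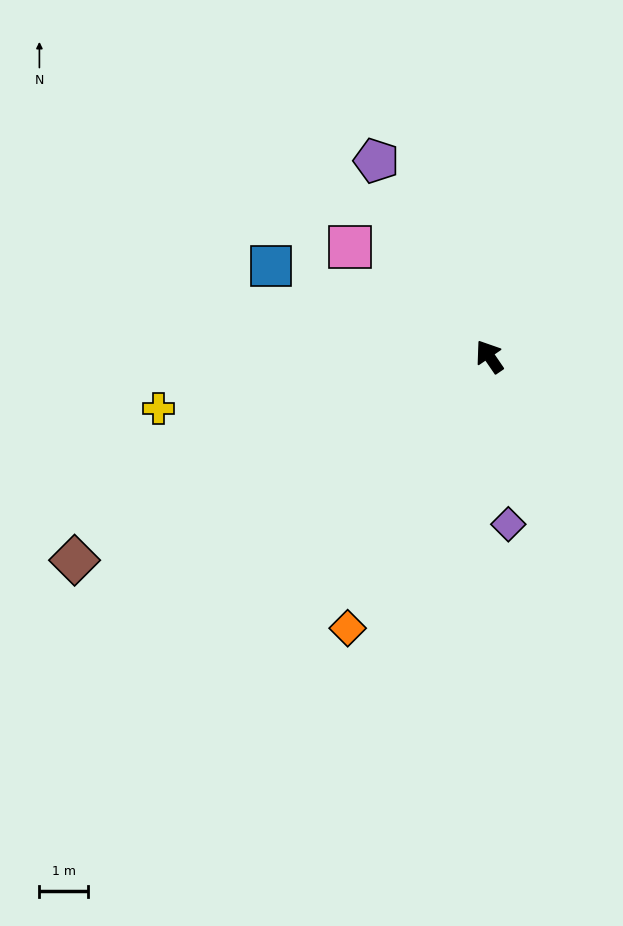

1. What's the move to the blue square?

turn left 33°, forward 4.8 m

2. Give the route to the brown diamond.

turn left 82°, forward 9.4 m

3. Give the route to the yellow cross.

turn left 65°, forward 6.8 m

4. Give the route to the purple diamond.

turn left 152°, forward 3.4 m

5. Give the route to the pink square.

turn left 17°, forward 3.6 m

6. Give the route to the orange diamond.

turn left 118°, forward 6.3 m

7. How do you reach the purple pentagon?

turn right 4°, forward 4.6 m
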